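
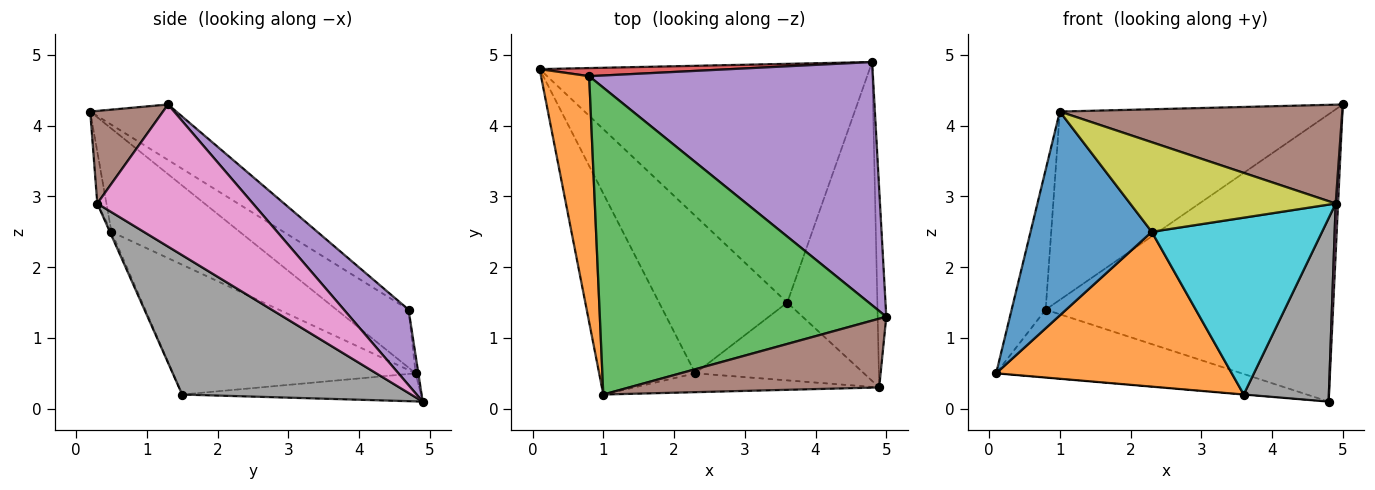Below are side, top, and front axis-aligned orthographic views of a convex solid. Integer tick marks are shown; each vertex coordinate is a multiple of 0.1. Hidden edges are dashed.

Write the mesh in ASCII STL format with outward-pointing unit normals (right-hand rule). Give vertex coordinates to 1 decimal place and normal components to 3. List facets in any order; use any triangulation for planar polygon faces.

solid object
 facet normal -0.085 0.001 -0.996
  outer loop
   vertex 3.6 1.5 0.2
   vertex 0.1 4.8 0.5
   vertex 4.8 4.9 0.1
  endloop
 endfacet
 facet normal -0.723 0.341 0.600
  outer loop
   vertex 0.8 4.7 1.4
   vertex 0.1 4.8 0.5
   vertex 1.0 0.2 4.2
  endloop
 endfacet
 facet normal -0.163 0.516 0.841
  outer loop
   vertex 0.8 4.7 1.4
   vertex 1.0 0.2 4.2
   vertex 5.0 1.3 4.3
  endloop
 endfacet
 facet normal -0.011 0.993 0.119
  outer loop
   vertex 0.8 4.7 1.4
   vertex 4.8 4.9 0.1
   vertex 0.1 4.8 0.5
  endloop
 endfacet
 facet normal 0.169 0.752 0.637
  outer loop
   vertex 0.8 4.7 1.4
   vertex 5.0 1.3 4.3
   vertex 4.8 4.9 0.1
  endloop
 endfacet
 facet normal 0.207 -0.803 0.559
  outer loop
   vertex 4.9 0.3 2.9
   vertex 5.0 1.3 4.3
   vertex 1.0 0.2 4.2
  endloop
 endfacet
 facet normal 0.998 -0.015 -0.060
  outer loop
   vertex 4.9 0.3 2.9
   vertex 4.8 4.9 0.1
   vertex 5.0 1.3 4.3
  endloop
 endfacet
 facet normal 0.801 -0.298 -0.518
  outer loop
   vertex 4.9 0.3 2.9
   vertex 3.6 1.5 0.2
   vertex 4.8 4.9 0.1
  endloop
 endfacet
 facet normal -0.044 -0.978 -0.206
  outer loop
   vertex 2.3 0.5 2.5
   vertex 4.9 0.3 2.9
   vertex 1.0 0.2 4.2
  endloop
 endfacet
 facet normal -0.008 -0.915 -0.403
  outer loop
   vertex 2.3 0.5 2.5
   vertex 3.6 1.5 0.2
   vertex 4.9 0.3 2.9
  endloop
 endfacet
 facet normal -0.602 -0.569 -0.561
  outer loop
   vertex 2.3 0.5 2.5
   vertex 1.0 0.2 4.2
   vertex 0.1 4.8 0.5
  endloop
 endfacet
 facet normal -0.585 -0.568 -0.578
  outer loop
   vertex 2.3 0.5 2.5
   vertex 0.1 4.8 0.5
   vertex 3.6 1.5 0.2
  endloop
 endfacet
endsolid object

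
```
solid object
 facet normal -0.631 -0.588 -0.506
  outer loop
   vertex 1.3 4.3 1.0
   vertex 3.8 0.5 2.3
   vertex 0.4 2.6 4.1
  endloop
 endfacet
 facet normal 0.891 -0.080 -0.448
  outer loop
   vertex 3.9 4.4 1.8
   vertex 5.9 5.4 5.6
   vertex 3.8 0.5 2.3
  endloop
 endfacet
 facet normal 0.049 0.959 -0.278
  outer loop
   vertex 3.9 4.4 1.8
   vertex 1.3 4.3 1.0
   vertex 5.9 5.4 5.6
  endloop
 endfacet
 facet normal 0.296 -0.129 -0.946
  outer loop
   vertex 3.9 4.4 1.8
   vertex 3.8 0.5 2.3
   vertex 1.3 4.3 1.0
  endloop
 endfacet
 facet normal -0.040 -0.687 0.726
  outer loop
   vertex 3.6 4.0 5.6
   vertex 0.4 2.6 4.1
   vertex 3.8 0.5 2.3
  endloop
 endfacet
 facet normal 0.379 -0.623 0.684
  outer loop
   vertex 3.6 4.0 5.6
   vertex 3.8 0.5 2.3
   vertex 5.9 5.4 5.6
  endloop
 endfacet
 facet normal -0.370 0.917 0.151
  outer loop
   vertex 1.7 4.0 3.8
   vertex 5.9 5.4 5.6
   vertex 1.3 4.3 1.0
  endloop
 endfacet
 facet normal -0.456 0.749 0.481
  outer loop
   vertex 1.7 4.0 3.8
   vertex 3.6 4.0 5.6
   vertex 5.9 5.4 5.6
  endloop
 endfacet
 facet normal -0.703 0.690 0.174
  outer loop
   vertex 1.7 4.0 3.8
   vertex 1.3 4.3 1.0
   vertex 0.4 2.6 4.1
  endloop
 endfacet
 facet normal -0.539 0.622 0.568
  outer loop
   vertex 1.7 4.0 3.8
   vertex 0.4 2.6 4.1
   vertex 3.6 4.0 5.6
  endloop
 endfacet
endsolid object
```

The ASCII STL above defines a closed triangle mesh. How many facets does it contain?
10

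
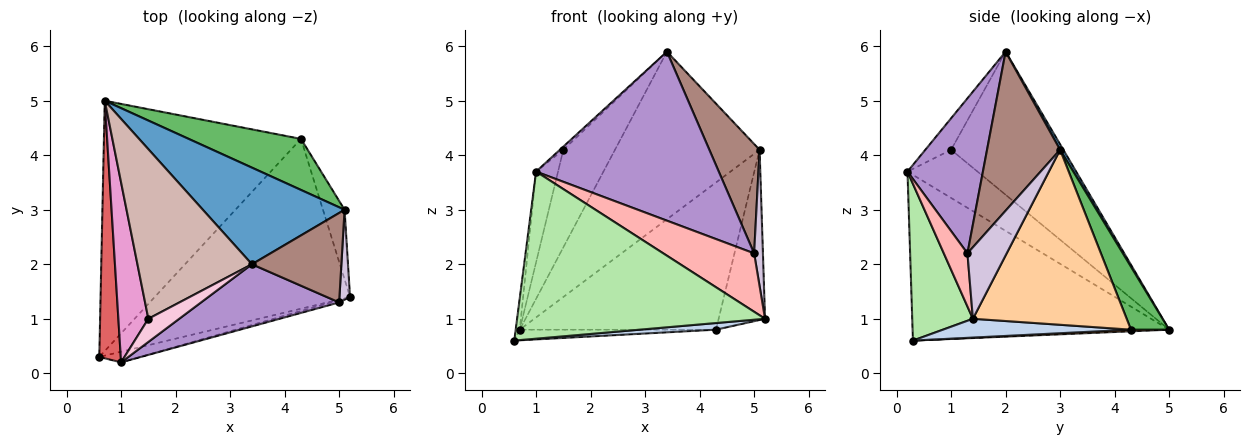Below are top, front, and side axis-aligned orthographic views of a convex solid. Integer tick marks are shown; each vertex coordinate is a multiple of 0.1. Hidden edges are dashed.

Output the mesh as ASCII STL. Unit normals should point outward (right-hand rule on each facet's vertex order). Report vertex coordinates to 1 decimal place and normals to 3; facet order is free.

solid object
 facet normal 0.019 0.866 0.499
  outer loop
   vertex 5.1 3.0 4.1
   vertex 0.7 5.0 0.8
   vertex 3.4 2.0 5.9
  endloop
 endfacet
 facet normal 0.096 -0.039 -0.995
  outer loop
   vertex 4.3 4.3 0.8
   vertex 5.2 1.4 1.0
   vertex 0.6 0.3 0.6
  endloop
 endfacet
 facet normal 0.008 0.042 -0.999
  outer loop
   vertex 4.3 4.3 0.8
   vertex 0.6 0.3 0.6
   vertex 0.7 5.0 0.8
  endloop
 endfacet
 facet normal 0.951 0.287 -0.117
  outer loop
   vertex 4.3 4.3 0.8
   vertex 5.1 3.0 4.1
   vertex 5.2 1.4 1.0
  endloop
 endfacet
 facet normal 0.181 0.929 0.322
  outer loop
   vertex 4.3 4.3 0.8
   vertex 0.7 5.0 0.8
   vertex 5.1 3.0 4.1
  endloop
 endfacet
 facet normal 0.237 -0.969 -0.062
  outer loop
   vertex 1.0 0.2 3.7
   vertex 0.6 0.3 0.6
   vertex 5.2 1.4 1.0
  endloop
 endfacet
 facet normal -0.992 0.016 0.128
  outer loop
   vertex 1.0 0.2 3.7
   vertex 0.7 5.0 0.8
   vertex 0.6 0.3 0.6
  endloop
 endfacet
 facet normal 0.251 -0.967 -0.039
  outer loop
   vertex 5.0 1.3 2.2
   vertex 1.0 0.2 3.7
   vertex 5.2 1.4 1.0
  endloop
 endfacet
 facet normal 0.361 -0.875 0.322
  outer loop
   vertex 5.0 1.3 2.2
   vertex 3.4 2.0 5.9
   vertex 1.0 0.2 3.7
  endloop
 endfacet
 facet normal 0.966 -0.217 0.143
  outer loop
   vertex 5.0 1.3 2.2
   vertex 5.2 1.4 1.0
   vertex 5.1 3.0 4.1
  endloop
 endfacet
 facet normal 0.748 -0.514 0.421
  outer loop
   vertex 5.0 1.3 2.2
   vertex 5.1 3.0 4.1
   vertex 3.4 2.0 5.9
  endloop
 endfacet
 facet normal -0.735 0.338 0.588
  outer loop
   vertex 1.5 1.0 4.1
   vertex 3.4 2.0 5.9
   vertex 0.7 5.0 0.8
  endloop
 endfacet
 facet normal -0.820 0.257 0.511
  outer loop
   vertex 1.5 1.0 4.1
   vertex 0.7 5.0 0.8
   vertex 1.0 0.2 3.7
  endloop
 endfacet
 facet normal -0.711 0.096 0.697
  outer loop
   vertex 1.5 1.0 4.1
   vertex 1.0 0.2 3.7
   vertex 3.4 2.0 5.9
  endloop
 endfacet
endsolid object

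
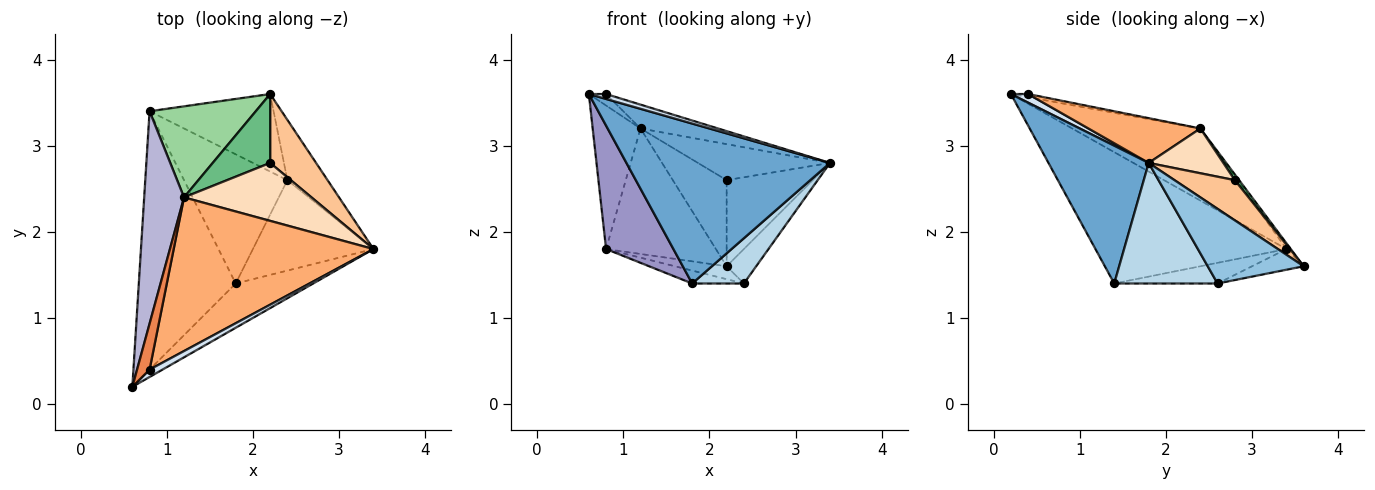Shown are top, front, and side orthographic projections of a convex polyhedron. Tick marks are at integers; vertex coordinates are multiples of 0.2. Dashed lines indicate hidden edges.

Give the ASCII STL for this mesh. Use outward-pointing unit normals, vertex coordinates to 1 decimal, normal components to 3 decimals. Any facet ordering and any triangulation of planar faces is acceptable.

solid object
 facet normal 0.429 -0.871 -0.241
  outer loop
   vertex 1.8 1.4 1.4
   vertex 3.4 1.8 2.8
   vertex 0.6 0.2 3.6
  endloop
 endfacet
 facet normal 0.850 0.261 -0.458
  outer loop
   vertex 2.4 2.6 1.4
   vertex 2.2 3.6 1.6
   vertex 3.4 1.8 2.8
  endloop
 endfacet
 facet normal 0.667 -0.333 -0.667
  outer loop
   vertex 2.4 2.6 1.4
   vertex 3.4 1.8 2.8
   vertex 1.8 1.4 1.4
  endloop
 endfacet
 facet normal 0.485 -0.485 0.728
  outer loop
   vertex 0.8 0.4 3.6
   vertex 0.6 0.2 3.6
   vertex 3.4 1.8 2.8
  endloop
 endfacet
 facet normal -0.236 0.236 0.943
  outer loop
   vertex 0.8 0.4 3.6
   vertex 1.2 2.4 3.2
   vertex 0.6 0.2 3.6
  endloop
 endfacet
 facet normal 0.216 0.150 0.965
  outer loop
   vertex 0.8 0.4 3.6
   vertex 3.4 1.8 2.8
   vertex 1.2 2.4 3.2
  endloop
 endfacet
 facet normal 0.480 0.685 0.548
  outer loop
   vertex 2.2 2.8 2.6
   vertex 3.4 1.8 2.8
   vertex 2.2 3.6 1.6
  endloop
 endfacet
 facet normal 0.286 0.506 0.814
  outer loop
   vertex 2.2 2.8 2.6
   vertex 1.2 2.4 3.2
   vertex 3.4 1.8 2.8
  endloop
 endfacet
 facet normal 0.062 0.779 0.623
  outer loop
   vertex 2.2 2.8 2.6
   vertex 2.2 3.6 1.6
   vertex 1.2 2.4 3.2
  endloop
 endfacet
 facet normal -0.032 0.809 0.587
  outer loop
   vertex 0.8 3.4 1.8
   vertex 1.2 2.4 3.2
   vertex 2.2 3.6 1.6
  endloop
 endfacet
 facet normal -0.162 0.162 -0.973
  outer loop
   vertex 0.8 3.4 1.8
   vertex 2.2 3.6 1.6
   vertex 2.4 2.6 1.4
  endloop
 endfacet
 facet normal -0.195 0.098 -0.976
  outer loop
   vertex 0.8 3.4 1.8
   vertex 2.4 2.6 1.4
   vertex 1.8 1.4 1.4
  endloop
 endfacet
 facet normal -0.774 -0.273 -0.571
  outer loop
   vertex 0.8 3.4 1.8
   vertex 1.8 1.4 1.4
   vertex 0.6 0.2 3.6
  endloop
 endfacet
 facet normal -0.832 0.310 0.460
  outer loop
   vertex 0.8 3.4 1.8
   vertex 0.6 0.2 3.6
   vertex 1.2 2.4 3.2
  endloop
 endfacet
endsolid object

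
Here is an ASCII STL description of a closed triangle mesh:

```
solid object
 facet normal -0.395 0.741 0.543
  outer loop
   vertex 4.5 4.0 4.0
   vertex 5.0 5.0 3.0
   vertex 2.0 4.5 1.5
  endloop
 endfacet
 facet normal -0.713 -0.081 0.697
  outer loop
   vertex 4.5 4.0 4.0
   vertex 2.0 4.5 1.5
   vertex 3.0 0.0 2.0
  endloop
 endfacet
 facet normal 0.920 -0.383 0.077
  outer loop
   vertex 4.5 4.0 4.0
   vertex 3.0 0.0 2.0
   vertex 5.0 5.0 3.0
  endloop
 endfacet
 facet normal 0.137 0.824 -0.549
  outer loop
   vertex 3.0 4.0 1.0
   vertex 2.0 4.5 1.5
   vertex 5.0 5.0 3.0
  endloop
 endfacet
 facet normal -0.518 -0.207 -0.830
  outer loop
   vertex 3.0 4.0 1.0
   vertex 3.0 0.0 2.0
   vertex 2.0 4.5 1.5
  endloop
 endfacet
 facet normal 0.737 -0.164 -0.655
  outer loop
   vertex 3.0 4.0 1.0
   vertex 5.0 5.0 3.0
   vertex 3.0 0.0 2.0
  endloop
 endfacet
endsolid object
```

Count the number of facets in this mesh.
6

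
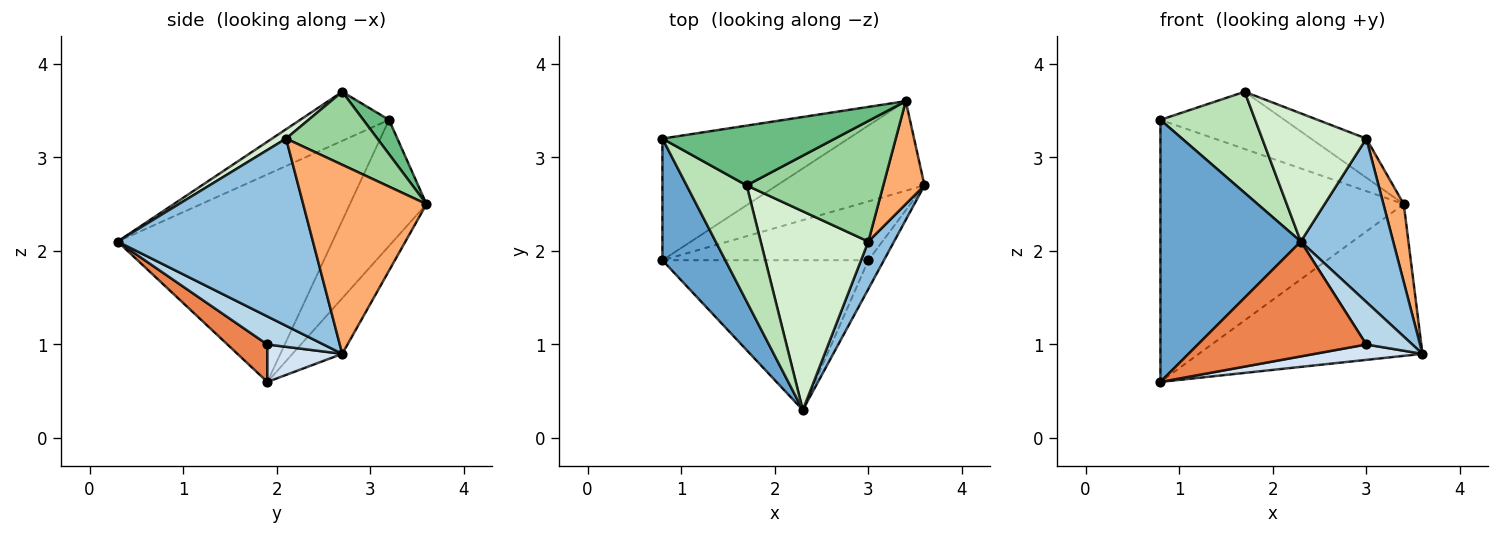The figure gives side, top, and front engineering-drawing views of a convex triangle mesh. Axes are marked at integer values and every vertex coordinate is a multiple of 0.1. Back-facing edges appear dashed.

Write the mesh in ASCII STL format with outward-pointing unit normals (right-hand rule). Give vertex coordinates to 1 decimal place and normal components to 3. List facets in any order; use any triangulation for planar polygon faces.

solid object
 facet normal -0.811 -0.530 0.246
  outer loop
   vertex 0.8 1.9 0.6
   vertex 2.3 0.3 2.1
   vertex 0.8 3.2 3.4
  endloop
 endfacet
 facet normal 0.897 -0.424 0.123
  outer loop
   vertex 3.0 2.1 3.2
   vertex 2.3 0.3 2.1
   vertex 3.6 2.7 0.9
  endloop
 endfacet
 facet normal 0.711 -0.582 -0.395
  outer loop
   vertex 3.0 1.9 1.0
   vertex 3.6 2.7 0.9
   vertex 2.3 0.3 2.1
  endloop
 endfacet
 facet normal 0.173 -0.249 -0.953
  outer loop
   vertex 3.0 1.9 1.0
   vertex 0.8 1.9 0.6
   vertex 3.6 2.7 0.9
  endloop
 endfacet
 facet normal 0.143 -0.602 -0.785
  outer loop
   vertex 3.0 1.9 1.0
   vertex 2.3 0.3 2.1
   vertex 0.8 1.9 0.6
  endloop
 endfacet
 facet normal 0.965 -0.159 0.210
  outer loop
   vertex 3.4 3.6 2.5
   vertex 3.0 2.1 3.2
   vertex 3.6 2.7 0.9
  endloop
 endfacet
 facet normal -0.274 0.872 -0.405
  outer loop
   vertex 3.4 3.6 2.5
   vertex 0.8 1.9 0.6
   vertex 0.8 3.2 3.4
  endloop
 endfacet
 facet normal -0.188 0.846 -0.499
  outer loop
   vertex 3.4 3.6 2.5
   vertex 3.6 2.7 0.9
   vertex 0.8 1.9 0.6
  endloop
 endfacet
 facet normal 0.142 0.685 0.715
  outer loop
   vertex 1.7 2.7 3.7
   vertex 3.4 3.6 2.5
   vertex 0.8 3.2 3.4
  endloop
 endfacet
 facet normal 0.453 0.275 0.848
  outer loop
   vertex 1.7 2.7 3.7
   vertex 3.0 2.1 3.2
   vertex 3.4 3.6 2.5
  endloop
 endfacet
 facet normal -0.525 -0.559 0.642
  outer loop
   vertex 1.7 2.7 3.7
   vertex 0.8 3.2 3.4
   vertex 2.3 0.3 2.1
  endloop
 endfacet
 facet normal 0.073 -0.541 0.838
  outer loop
   vertex 1.7 2.7 3.7
   vertex 2.3 0.3 2.1
   vertex 3.0 2.1 3.2
  endloop
 endfacet
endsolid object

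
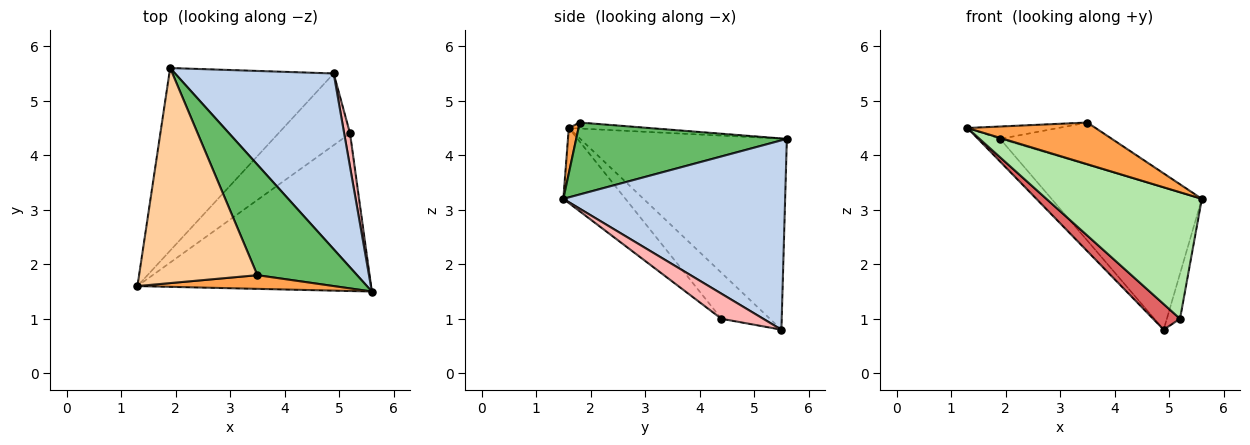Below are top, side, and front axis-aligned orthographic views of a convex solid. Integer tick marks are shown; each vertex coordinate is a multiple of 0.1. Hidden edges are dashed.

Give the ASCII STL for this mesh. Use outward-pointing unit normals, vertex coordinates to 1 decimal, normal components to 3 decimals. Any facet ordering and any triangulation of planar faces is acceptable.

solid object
 facet normal -0.756 0.081 -0.650
  outer loop
   vertex 4.9 5.5 0.8
   vertex 1.3 1.6 4.5
   vertex 1.9 5.6 4.3
  endloop
 endfacet
 facet normal 0.680 0.461 0.570
  outer loop
   vertex 4.9 5.5 0.8
   vertex 1.9 5.6 4.3
   vertex 5.6 1.5 3.2
  endloop
 endfacet
 facet normal 0.072 -0.948 0.311
  outer loop
   vertex 3.5 1.8 4.6
   vertex 1.3 1.6 4.5
   vertex 5.6 1.5 3.2
  endloop
 endfacet
 facet normal -0.051 0.057 0.997
  outer loop
   vertex 3.5 1.8 4.6
   vertex 1.9 5.6 4.3
   vertex 1.3 1.6 4.5
  endloop
 endfacet
 facet normal 0.559 0.296 0.775
  outer loop
   vertex 3.5 1.8 4.6
   vertex 5.6 1.5 3.2
   vertex 1.9 5.6 4.3
  endloop
 endfacet
 facet normal -0.243 -0.607 -0.756
  outer loop
   vertex 5.2 4.4 1.0
   vertex 5.6 1.5 3.2
   vertex 1.3 1.6 4.5
  endloop
 endfacet
 facet normal -0.517 -0.288 -0.806
  outer loop
   vertex 5.2 4.4 1.0
   vertex 1.3 1.6 4.5
   vertex 4.9 5.5 0.8
  endloop
 endfacet
 facet normal 0.931 0.293 0.218
  outer loop
   vertex 5.2 4.4 1.0
   vertex 4.9 5.5 0.8
   vertex 5.6 1.5 3.2
  endloop
 endfacet
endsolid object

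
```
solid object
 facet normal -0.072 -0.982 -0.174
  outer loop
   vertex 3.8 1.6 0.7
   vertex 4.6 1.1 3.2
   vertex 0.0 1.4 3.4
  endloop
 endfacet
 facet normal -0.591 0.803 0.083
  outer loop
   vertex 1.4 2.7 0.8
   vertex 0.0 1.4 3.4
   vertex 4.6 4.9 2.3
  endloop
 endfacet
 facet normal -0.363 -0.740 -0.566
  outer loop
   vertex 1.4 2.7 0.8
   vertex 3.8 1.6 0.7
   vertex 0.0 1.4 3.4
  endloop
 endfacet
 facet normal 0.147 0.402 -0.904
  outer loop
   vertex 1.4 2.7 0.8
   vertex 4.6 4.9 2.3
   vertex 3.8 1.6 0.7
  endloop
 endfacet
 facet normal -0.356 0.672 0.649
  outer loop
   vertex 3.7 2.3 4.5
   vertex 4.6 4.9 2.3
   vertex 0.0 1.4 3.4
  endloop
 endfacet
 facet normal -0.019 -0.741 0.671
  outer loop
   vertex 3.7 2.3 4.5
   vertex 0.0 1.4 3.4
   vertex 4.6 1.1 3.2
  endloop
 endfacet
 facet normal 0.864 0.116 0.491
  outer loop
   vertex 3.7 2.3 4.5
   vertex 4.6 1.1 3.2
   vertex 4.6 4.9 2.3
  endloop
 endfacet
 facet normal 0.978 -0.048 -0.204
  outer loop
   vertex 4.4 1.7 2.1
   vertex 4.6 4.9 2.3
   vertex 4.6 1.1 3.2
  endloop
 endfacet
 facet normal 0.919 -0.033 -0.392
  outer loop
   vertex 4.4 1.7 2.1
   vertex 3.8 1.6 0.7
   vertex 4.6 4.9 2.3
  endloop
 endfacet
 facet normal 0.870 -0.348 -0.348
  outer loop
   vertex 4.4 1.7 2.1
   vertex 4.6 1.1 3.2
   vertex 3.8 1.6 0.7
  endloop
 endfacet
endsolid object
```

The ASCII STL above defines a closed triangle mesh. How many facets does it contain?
10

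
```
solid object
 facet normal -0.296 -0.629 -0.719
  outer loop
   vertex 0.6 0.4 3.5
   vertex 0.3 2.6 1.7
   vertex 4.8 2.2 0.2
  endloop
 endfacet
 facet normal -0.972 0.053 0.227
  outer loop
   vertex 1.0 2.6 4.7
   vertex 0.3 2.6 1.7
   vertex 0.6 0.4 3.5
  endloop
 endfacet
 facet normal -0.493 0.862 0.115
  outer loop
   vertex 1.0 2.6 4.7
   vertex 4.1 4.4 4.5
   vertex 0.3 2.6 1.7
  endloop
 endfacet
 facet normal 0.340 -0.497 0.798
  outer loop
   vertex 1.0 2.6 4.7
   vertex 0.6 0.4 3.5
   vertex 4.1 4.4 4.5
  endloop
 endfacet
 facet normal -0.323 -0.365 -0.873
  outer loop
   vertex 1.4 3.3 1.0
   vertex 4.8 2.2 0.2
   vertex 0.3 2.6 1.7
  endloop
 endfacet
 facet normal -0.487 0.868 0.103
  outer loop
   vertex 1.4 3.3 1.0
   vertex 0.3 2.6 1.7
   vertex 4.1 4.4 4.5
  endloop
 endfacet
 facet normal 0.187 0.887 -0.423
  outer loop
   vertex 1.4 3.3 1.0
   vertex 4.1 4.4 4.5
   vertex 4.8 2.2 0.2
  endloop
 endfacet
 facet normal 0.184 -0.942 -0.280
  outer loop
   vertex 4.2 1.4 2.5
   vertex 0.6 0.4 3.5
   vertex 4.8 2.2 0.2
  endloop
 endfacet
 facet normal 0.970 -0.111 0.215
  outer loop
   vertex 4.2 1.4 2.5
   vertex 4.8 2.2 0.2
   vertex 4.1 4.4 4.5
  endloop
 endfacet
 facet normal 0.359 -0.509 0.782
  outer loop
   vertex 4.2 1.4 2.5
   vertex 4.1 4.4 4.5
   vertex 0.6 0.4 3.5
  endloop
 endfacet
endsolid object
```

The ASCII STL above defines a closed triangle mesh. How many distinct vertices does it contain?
7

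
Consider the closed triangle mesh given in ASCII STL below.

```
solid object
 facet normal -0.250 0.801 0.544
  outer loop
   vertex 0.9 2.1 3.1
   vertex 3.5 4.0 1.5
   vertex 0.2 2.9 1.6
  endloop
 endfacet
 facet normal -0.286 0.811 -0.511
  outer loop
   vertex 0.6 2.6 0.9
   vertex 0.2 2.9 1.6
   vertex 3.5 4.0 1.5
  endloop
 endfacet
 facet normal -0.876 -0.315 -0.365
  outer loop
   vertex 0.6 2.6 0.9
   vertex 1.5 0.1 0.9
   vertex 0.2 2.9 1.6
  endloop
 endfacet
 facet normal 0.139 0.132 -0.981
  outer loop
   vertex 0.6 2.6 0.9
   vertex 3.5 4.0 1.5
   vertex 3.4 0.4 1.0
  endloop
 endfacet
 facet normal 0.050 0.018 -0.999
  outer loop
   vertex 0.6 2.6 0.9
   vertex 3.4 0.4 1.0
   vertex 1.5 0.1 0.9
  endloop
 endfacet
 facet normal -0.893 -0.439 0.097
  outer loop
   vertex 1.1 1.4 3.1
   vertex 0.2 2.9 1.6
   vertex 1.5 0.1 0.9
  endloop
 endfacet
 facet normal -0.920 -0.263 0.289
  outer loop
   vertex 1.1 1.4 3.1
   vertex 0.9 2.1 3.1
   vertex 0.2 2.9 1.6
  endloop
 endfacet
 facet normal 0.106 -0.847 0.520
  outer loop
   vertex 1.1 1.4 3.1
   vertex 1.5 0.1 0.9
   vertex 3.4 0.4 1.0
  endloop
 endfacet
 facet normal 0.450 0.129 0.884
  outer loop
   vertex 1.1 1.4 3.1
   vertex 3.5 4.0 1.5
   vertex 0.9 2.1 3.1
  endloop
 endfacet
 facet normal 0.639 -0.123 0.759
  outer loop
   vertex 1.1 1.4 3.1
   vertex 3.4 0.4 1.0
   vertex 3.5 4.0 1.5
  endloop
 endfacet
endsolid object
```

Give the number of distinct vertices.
7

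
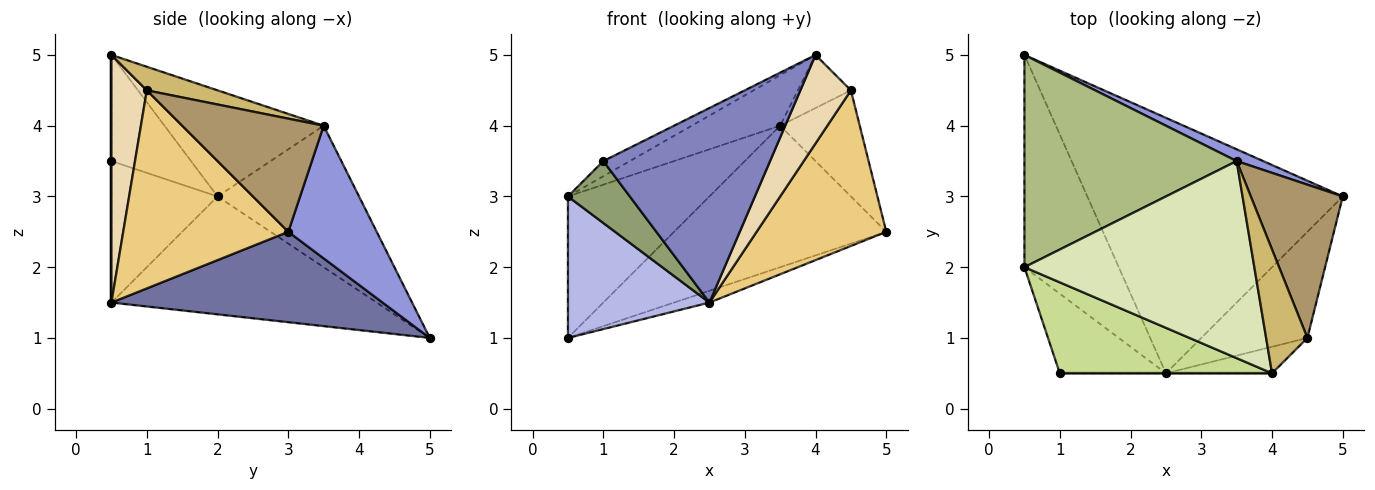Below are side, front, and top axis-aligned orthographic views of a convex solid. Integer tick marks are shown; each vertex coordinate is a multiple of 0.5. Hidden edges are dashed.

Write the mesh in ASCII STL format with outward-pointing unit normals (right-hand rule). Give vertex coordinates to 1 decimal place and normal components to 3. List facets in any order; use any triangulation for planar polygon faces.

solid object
 facet normal 0.333 0.043 -0.942
  outer loop
   vertex 2.5 0.5 1.5
   vertex 0.5 5.0 1.0
   vertex 5.0 3.0 2.5
  endloop
 endfacet
 facet normal 0.000 -1.000 0.000
  outer loop
   vertex 1.0 0.5 3.5
   vertex 2.5 0.5 1.5
   vertex 4.0 0.5 5.0
  endloop
 endfacet
 facet normal 0.383 0.920 0.077
  outer loop
   vertex 3.5 3.5 4.0
   vertex 5.0 3.0 2.5
   vertex 0.5 5.0 1.0
  endloop
 endfacet
 facet normal -0.721 -0.384 -0.577
  outer loop
   vertex 0.5 2.0 3.0
   vertex 0.5 5.0 1.0
   vertex 2.5 0.5 1.5
  endloop
 endfacet
 facet normal -0.725 -0.423 -0.544
  outer loop
   vertex 0.5 2.0 3.0
   vertex 2.5 0.5 1.5
   vertex 1.0 0.5 3.5
  endloop
 endfacet
 facet normal -0.485 0.485 0.728
  outer loop
   vertex 0.5 2.0 3.0
   vertex 3.5 3.5 4.0
   vertex 0.5 5.0 1.0
  endloop
 endfacet
 facet normal -0.442 0.147 0.885
  outer loop
   vertex 0.5 2.0 3.0
   vertex 1.0 0.5 3.5
   vertex 4.0 0.5 5.0
  endloop
 endfacet
 facet normal -0.408 0.227 0.884
  outer loop
   vertex 0.5 2.0 3.0
   vertex 4.0 0.5 5.0
   vertex 3.5 3.5 4.0
  endloop
 endfacet
 facet normal 0.711 0.400 0.578
  outer loop
   vertex 4.5 1.0 4.5
   vertex 5.0 3.0 2.5
   vertex 3.5 3.5 4.0
  endloop
 endfacet
 facet normal 0.465 0.349 0.814
  outer loop
   vertex 4.5 1.0 4.5
   vertex 3.5 3.5 4.0
   vertex 4.0 0.5 5.0
  endloop
 endfacet
 facet normal 0.725 -0.569 -0.388
  outer loop
   vertex 4.5 1.0 4.5
   vertex 2.5 0.5 1.5
   vertex 5.0 3.0 2.5
  endloop
 endfacet
 facet normal 0.557 -0.796 -0.239
  outer loop
   vertex 4.5 1.0 4.5
   vertex 4.0 0.5 5.0
   vertex 2.5 0.5 1.5
  endloop
 endfacet
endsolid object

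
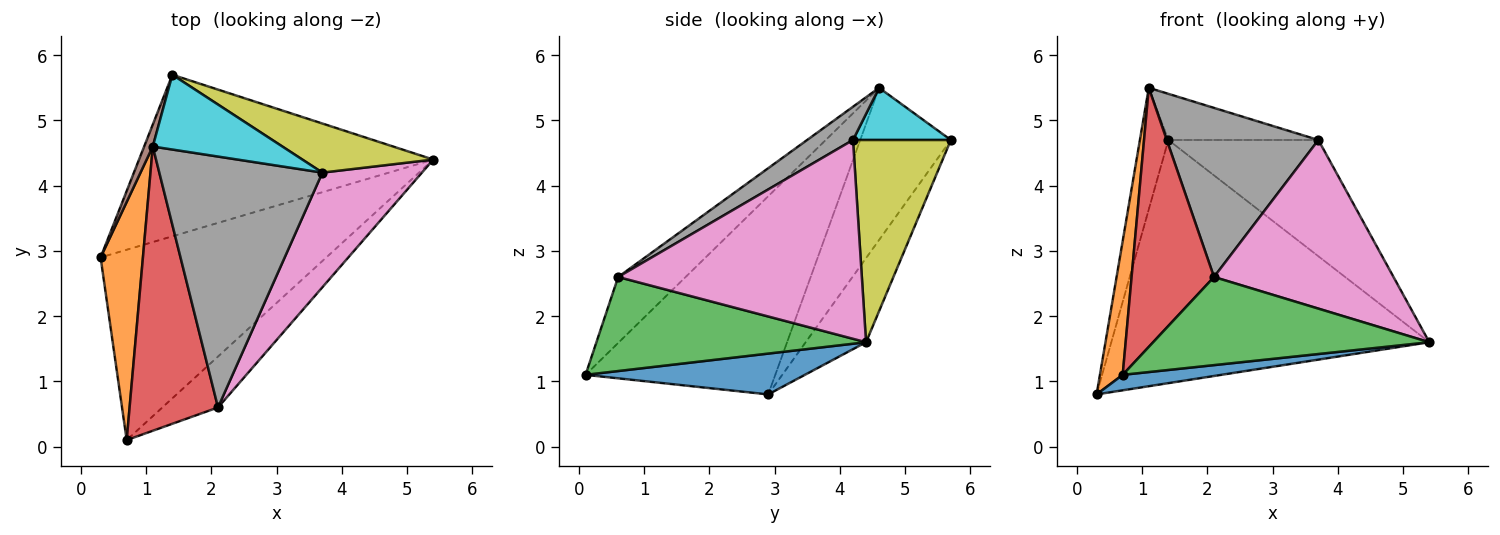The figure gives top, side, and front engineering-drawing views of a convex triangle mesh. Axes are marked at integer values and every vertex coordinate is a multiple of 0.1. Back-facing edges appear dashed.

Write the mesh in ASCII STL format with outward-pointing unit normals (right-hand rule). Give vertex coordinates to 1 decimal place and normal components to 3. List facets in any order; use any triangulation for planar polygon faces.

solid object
 facet normal 0.177 -0.080 -0.981
  outer loop
   vertex 0.7 0.1 1.1
   vertex 0.3 2.9 0.8
   vertex 5.4 4.4 1.6
  endloop
 endfacet
 facet normal -0.971 -0.117 0.207
  outer loop
   vertex 1.1 4.6 5.5
   vertex 0.3 2.9 0.8
   vertex 0.7 0.1 1.1
  endloop
 endfacet
 facet normal 0.646 -0.661 -0.382
  outer loop
   vertex 2.1 0.6 2.6
   vertex 0.7 0.1 1.1
   vertex 5.4 4.4 1.6
  endloop
 endfacet
 facet normal -0.483 -0.590 0.647
  outer loop
   vertex 2.1 0.6 2.6
   vertex 1.1 4.6 5.5
   vertex 0.7 0.1 1.1
  endloop
 endfacet
 facet normal -0.156 0.823 -0.547
  outer loop
   vertex 1.4 5.7 4.7
   vertex 5.4 4.4 1.6
   vertex 0.3 2.9 0.8
  endloop
 endfacet
 facet normal -0.953 0.299 0.054
  outer loop
   vertex 1.4 5.7 4.7
   vertex 0.3 2.9 0.8
   vertex 1.1 4.6 5.5
  endloop
 endfacet
 facet normal 0.747 -0.550 0.374
  outer loop
   vertex 3.7 4.2 4.7
   vertex 2.1 0.6 2.6
   vertex 5.4 4.4 1.6
  endloop
 endfacet
 facet normal 0.167 -0.551 0.818
  outer loop
   vertex 3.7 4.2 4.7
   vertex 1.1 4.6 5.5
   vertex 2.1 0.6 2.6
  endloop
 endfacet
 facet normal 0.515 0.790 0.333
  outer loop
   vertex 3.7 4.2 4.7
   vertex 5.4 4.4 1.6
   vertex 1.4 5.7 4.7
  endloop
 endfacet
 facet normal 0.324 0.497 0.805
  outer loop
   vertex 3.7 4.2 4.7
   vertex 1.4 5.7 4.7
   vertex 1.1 4.6 5.5
  endloop
 endfacet
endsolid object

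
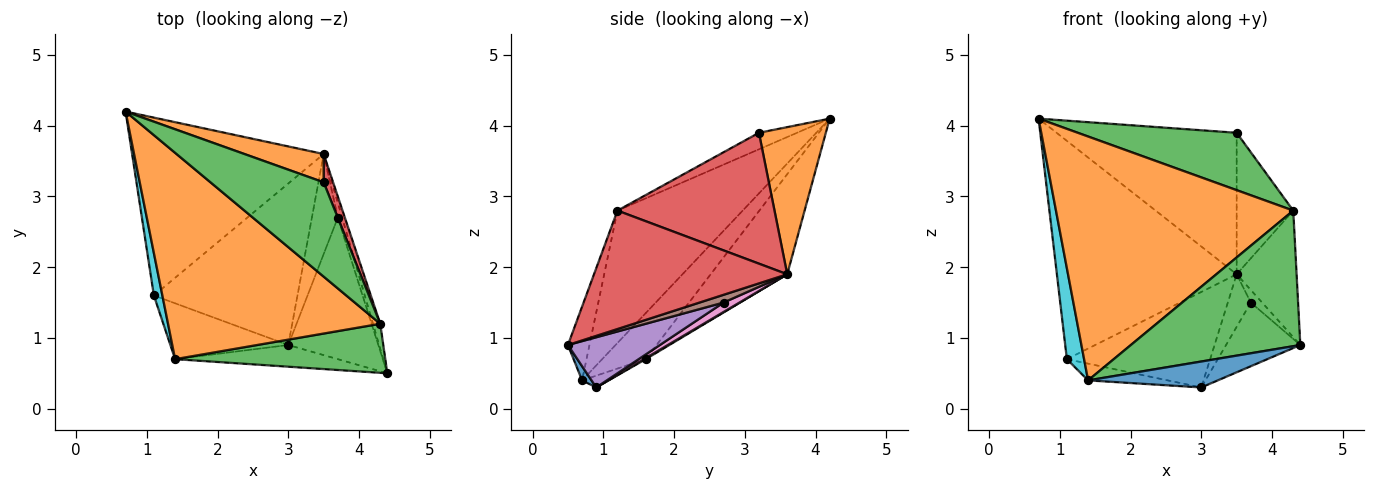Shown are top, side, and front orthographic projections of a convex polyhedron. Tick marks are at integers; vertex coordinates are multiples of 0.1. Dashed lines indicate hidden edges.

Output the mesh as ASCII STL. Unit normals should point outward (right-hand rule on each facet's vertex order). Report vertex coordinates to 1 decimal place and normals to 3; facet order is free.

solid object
 facet normal 0.056 -0.766 -0.641
  outer loop
   vertex 1.4 0.7 0.4
   vertex 3.0 0.9 0.3
   vertex 4.4 0.5 0.9
  endloop
 endfacet
 facet normal -0.374 -0.708 0.599
  outer loop
   vertex 4.3 1.2 2.8
   vertex 0.7 4.2 4.1
   vertex 1.4 0.7 0.4
  endloop
 endfacet
 facet normal -0.119 -0.934 0.338
  outer loop
   vertex 4.3 1.2 2.8
   vertex 1.4 0.7 0.4
   vertex 4.4 0.5 0.9
  endloop
 endfacet
 facet normal 0.953 0.296 -0.059
  outer loop
   vertex 4.3 1.2 2.8
   vertex 4.4 0.5 0.9
   vertex 3.5 3.6 1.9
  endloop
 endfacet
 facet normal 0.453 0.366 -0.813
  outer loop
   vertex 3.7 2.7 1.5
   vertex 4.4 0.5 0.9
   vertex 3.0 0.9 0.3
  endloop
 endfacet
 facet normal 0.807 0.380 -0.451
  outer loop
   vertex 3.7 2.7 1.5
   vertex 3.5 3.6 1.9
   vertex 4.4 0.5 0.9
  endloop
 endfacet
 facet normal 0.306 0.443 -0.843
  outer loop
   vertex 3.7 2.7 1.5
   vertex 3.0 0.9 0.3
   vertex 3.5 3.6 1.9
  endloop
 endfacet
 facet normal -0.095 0.286 -0.953
  outer loop
   vertex 1.1 1.6 0.7
   vertex 3.0 0.9 0.3
   vertex 1.4 0.7 0.4
  endloop
 endfacet
 facet normal 0.006 0.509 -0.861
  outer loop
   vertex 1.1 1.6 0.7
   vertex 3.5 3.6 1.9
   vertex 3.0 0.9 0.3
  endloop
 endfacet
 facet normal -0.917 -0.362 0.169
  outer loop
   vertex 1.1 1.6 0.7
   vertex 1.4 0.7 0.4
   vertex 0.7 4.2 4.1
  endloop
 endfacet
 facet normal -0.314 0.736 -0.600
  outer loop
   vertex 1.1 1.6 0.7
   vertex 0.7 4.2 4.1
   vertex 3.5 3.6 1.9
  endloop
 endfacet
 facet normal 0.342 0.921 0.184
  outer loop
   vertex 3.5 3.2 3.9
   vertex 3.5 3.6 1.9
   vertex 0.7 4.2 4.1
  endloop
 endfacet
 facet normal -0.124 -0.516 0.848
  outer loop
   vertex 3.5 3.2 3.9
   vertex 0.7 4.2 4.1
   vertex 4.3 1.2 2.8
  endloop
 endfacet
 facet normal 0.939 0.338 0.068
  outer loop
   vertex 3.5 3.2 3.9
   vertex 4.3 1.2 2.8
   vertex 3.5 3.6 1.9
  endloop
 endfacet
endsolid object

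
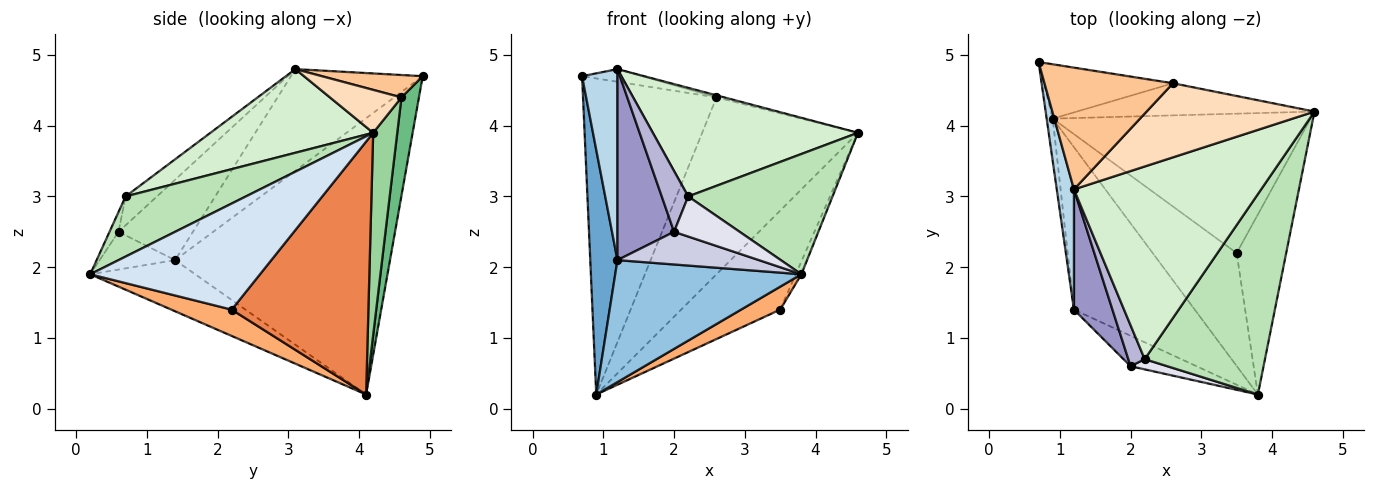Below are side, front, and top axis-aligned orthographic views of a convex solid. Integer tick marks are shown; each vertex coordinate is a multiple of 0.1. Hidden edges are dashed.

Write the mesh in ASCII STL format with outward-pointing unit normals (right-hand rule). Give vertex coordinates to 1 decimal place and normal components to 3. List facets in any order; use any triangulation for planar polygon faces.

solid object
 facet normal -0.992 -0.126 -0.022
  outer loop
   vertex 1.2 1.4 2.1
   vertex 0.7 4.9 4.7
   vertex 0.9 4.1 0.2
  endloop
 endfacet
 facet normal -0.321 -0.569 -0.757
  outer loop
   vertex 1.2 1.4 2.1
   vertex 0.9 4.1 0.2
   vertex 3.8 0.2 1.9
  endloop
 endfacet
 facet normal -0.953 -0.256 0.161
  outer loop
   vertex 1.2 3.1 4.8
   vertex 0.7 4.9 4.7
   vertex 1.2 1.4 2.1
  endloop
 endfacet
 facet normal 0.906 0.030 -0.423
  outer loop
   vertex 3.5 2.2 1.4
   vertex 4.6 4.2 3.9
   vertex 3.8 0.2 1.9
  endloop
 endfacet
 facet normal 0.624 0.452 -0.637
  outer loop
   vertex 3.5 2.2 1.4
   vertex 0.9 4.1 0.2
   vertex 4.6 4.2 3.9
  endloop
 endfacet
 facet normal 0.293 -0.190 -0.937
  outer loop
   vertex 3.5 2.2 1.4
   vertex 3.8 0.2 1.9
   vertex 0.9 4.1 0.2
  endloop
 endfacet
 facet normal 0.171 0.102 0.980
  outer loop
   vertex 2.6 4.6 4.4
   vertex 0.7 4.9 4.7
   vertex 1.2 3.1 4.8
  endloop
 endfacet
 facet normal 0.248 0.027 0.968
  outer loop
   vertex 2.6 4.6 4.4
   vertex 1.2 3.1 4.8
   vertex 4.6 4.2 3.9
  endloop
 endfacet
 facet normal 0.128 0.977 -0.168
  outer loop
   vertex 2.6 4.6 4.4
   vertex 0.9 4.1 0.2
   vertex 0.7 4.9 4.7
  endloop
 endfacet
 facet normal 0.150 0.973 -0.177
  outer loop
   vertex 2.6 4.6 4.4
   vertex 4.6 4.2 3.9
   vertex 0.9 4.1 0.2
  endloop
 endfacet
 facet normal 0.394 -0.473 0.788
  outer loop
   vertex 2.2 0.7 3.0
   vertex 3.8 0.2 1.9
   vertex 4.6 4.2 3.9
  endloop
 endfacet
 facet normal 0.363 -0.458 0.812
  outer loop
   vertex 2.2 0.7 3.0
   vertex 4.6 4.2 3.9
   vertex 1.2 3.1 4.8
  endloop
 endfacet
 facet normal -0.744 -0.566 0.356
  outer loop
   vertex 2.0 0.6 2.5
   vertex 1.2 3.1 4.8
   vertex 1.2 1.4 2.1
  endloop
 endfacet
 facet normal -0.701 -0.591 0.399
  outer loop
   vertex 2.0 0.6 2.5
   vertex 2.2 0.7 3.0
   vertex 1.2 3.1 4.8
  endloop
 endfacet
 facet normal -0.363 -0.681 -0.636
  outer loop
   vertex 2.0 0.6 2.5
   vertex 1.2 1.4 2.1
   vertex 3.8 0.2 1.9
  endloop
 endfacet
 facet normal -0.132 -0.961 0.245
  outer loop
   vertex 2.0 0.6 2.5
   vertex 3.8 0.2 1.9
   vertex 2.2 0.7 3.0
  endloop
 endfacet
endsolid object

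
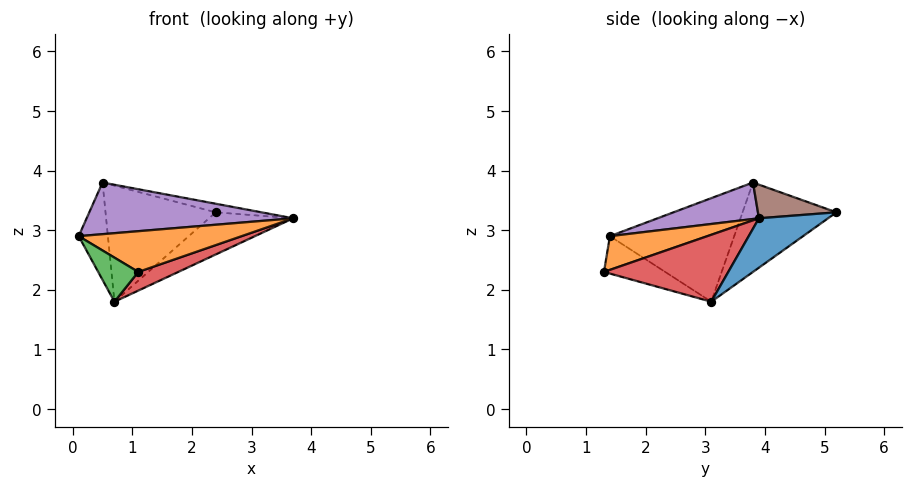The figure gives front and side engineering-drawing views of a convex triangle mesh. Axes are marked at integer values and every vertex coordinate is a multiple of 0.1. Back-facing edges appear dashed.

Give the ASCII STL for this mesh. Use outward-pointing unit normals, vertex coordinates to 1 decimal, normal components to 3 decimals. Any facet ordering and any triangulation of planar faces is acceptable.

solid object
 facet normal 0.308 0.375 -0.874
  outer loop
   vertex 0.7 3.1 1.8
   vertex 2.4 5.2 3.3
   vertex 3.7 3.9 3.2
  endloop
 endfacet
 facet normal 0.363 -0.608 0.706
  outer loop
   vertex 1.1 1.3 2.3
   vertex 3.7 3.9 3.2
   vertex 0.1 1.4 2.9
  endloop
 endfacet
 facet normal -0.509 -0.334 -0.793
  outer loop
   vertex 1.1 1.3 2.3
   vertex 0.1 1.4 2.9
   vertex 0.7 3.1 1.8
  endloop
 endfacet
 facet normal 0.450 -0.145 -0.881
  outer loop
   vertex 1.1 1.3 2.3
   vertex 0.7 3.1 1.8
   vertex 3.7 3.9 3.2
  endloop
 endfacet
 facet normal 0.182 -0.372 0.910
  outer loop
   vertex 0.5 3.8 3.8
   vertex 0.1 1.4 2.9
   vertex 3.7 3.9 3.2
  endloop
 endfacet
 facet normal 0.180 0.105 0.978
  outer loop
   vertex 0.5 3.8 3.8
   vertex 3.7 3.9 3.2
   vertex 2.4 5.2 3.3
  endloop
 endfacet
 facet normal -0.959 0.225 -0.175
  outer loop
   vertex 0.5 3.8 3.8
   vertex 0.7 3.1 1.8
   vertex 0.1 1.4 2.9
  endloop
 endfacet
 facet normal -0.615 0.723 -0.315
  outer loop
   vertex 0.5 3.8 3.8
   vertex 2.4 5.2 3.3
   vertex 0.7 3.1 1.8
  endloop
 endfacet
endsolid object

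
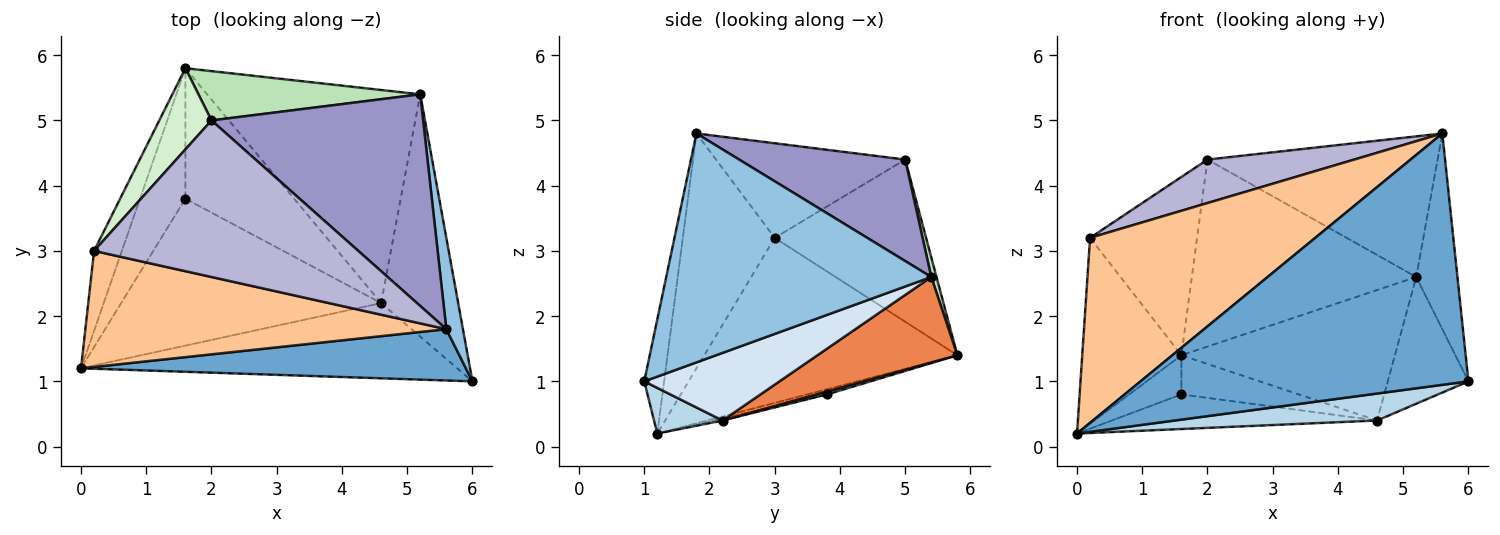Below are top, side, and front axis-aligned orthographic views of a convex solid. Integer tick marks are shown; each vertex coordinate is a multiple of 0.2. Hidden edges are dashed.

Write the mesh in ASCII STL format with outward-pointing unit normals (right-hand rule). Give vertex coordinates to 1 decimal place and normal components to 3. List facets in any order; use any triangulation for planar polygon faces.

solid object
 facet normal -0.059 -0.978 0.200
  outer loop
   vertex 5.6 1.8 4.8
   vertex 0.0 1.2 0.2
   vertex 6.0 1.0 1.0
  endloop
 endfacet
 facet normal 0.986 0.153 0.071
  outer loop
   vertex 5.2 5.4 2.6
   vertex 5.6 1.8 4.8
   vertex 6.0 1.0 1.0
  endloop
 endfacet
 facet normal 0.114 -0.335 -0.935
  outer loop
   vertex 4.6 2.2 0.4
   vertex 6.0 1.0 1.0
   vertex 0.0 1.2 0.2
  endloop
 endfacet
 facet normal 0.614 0.366 -0.700
  outer loop
   vertex 4.6 2.2 0.4
   vertex 5.2 5.4 2.6
   vertex 6.0 1.0 1.0
  endloop
 endfacet
 facet normal 0.324 0.494 -0.807
  outer loop
   vertex 4.6 2.2 0.4
   vertex 1.6 5.8 1.4
   vertex 5.2 5.4 2.6
  endloop
 endfacet
 facet normal -0.920 0.360 -0.155
  outer loop
   vertex 0.2 3.0 3.2
   vertex 1.6 5.8 1.4
   vertex 0.0 1.2 0.2
  endloop
 endfacet
 facet normal -0.327 -0.801 0.502
  outer loop
   vertex 0.2 3.0 3.2
   vertex 0.0 1.2 0.2
   vertex 5.6 1.8 4.8
  endloop
 endfacet
 facet normal -0.107 0.286 -0.952
  outer loop
   vertex 1.6 3.8 0.8
   vertex 0.0 1.2 0.2
   vertex 1.6 5.8 1.4
  endloop
 endfacet
 facet normal -0.008 0.229 -0.973
  outer loop
   vertex 1.6 3.8 0.8
   vertex 4.6 2.2 0.4
   vertex 0.0 1.2 0.2
  endloop
 endfacet
 facet normal 0.026 0.287 -0.958
  outer loop
   vertex 1.6 3.8 0.8
   vertex 1.6 5.8 1.4
   vertex 4.6 2.2 0.4
  endloop
 endfacet
 facet normal 0.022 0.967 0.255
  outer loop
   vertex 2.0 5.0 4.4
   vertex 5.2 5.4 2.6
   vertex 1.6 5.8 1.4
  endloop
 endfacet
 facet normal -0.790 0.558 0.254
  outer loop
   vertex 2.0 5.0 4.4
   vertex 1.6 5.8 1.4
   vertex 0.2 3.0 3.2
  endloop
 endfacet
 facet normal 0.371 0.514 0.774
  outer loop
   vertex 2.0 5.0 4.4
   vertex 5.6 1.8 4.8
   vertex 5.2 5.4 2.6
  endloop
 endfacet
 facet normal -0.326 -0.253 0.911
  outer loop
   vertex 2.0 5.0 4.4
   vertex 0.2 3.0 3.2
   vertex 5.6 1.8 4.8
  endloop
 endfacet
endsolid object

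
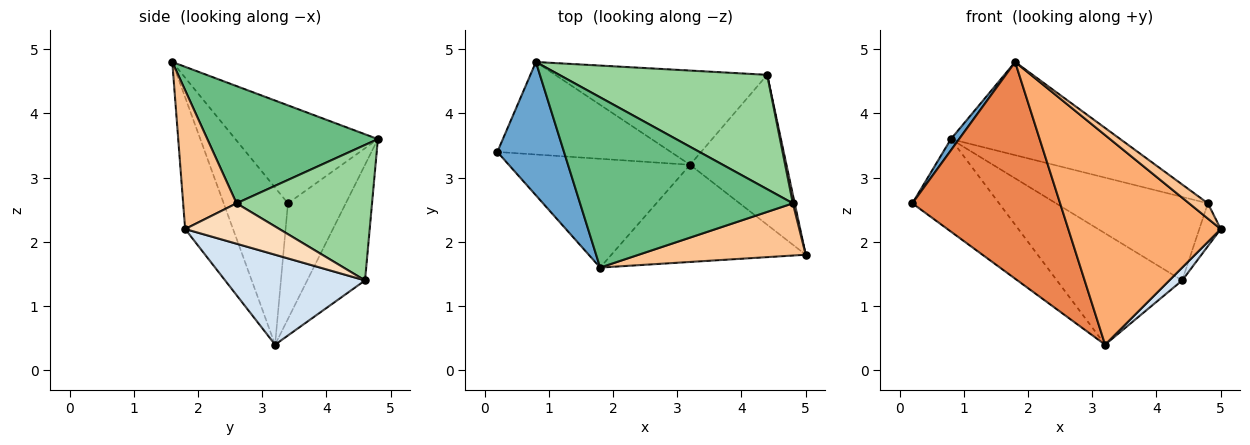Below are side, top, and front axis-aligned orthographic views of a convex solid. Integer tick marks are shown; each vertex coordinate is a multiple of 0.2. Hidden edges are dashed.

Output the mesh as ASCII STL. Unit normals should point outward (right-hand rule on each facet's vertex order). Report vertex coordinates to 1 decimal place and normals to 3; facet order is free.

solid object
 facet normal -0.826 -0.047 0.562
  outer loop
   vertex 1.8 1.6 4.8
   vertex 0.8 4.8 3.6
   vertex 0.2 3.4 2.6
  endloop
 endfacet
 facet normal -0.426 0.640 -0.640
  outer loop
   vertex 3.2 3.2 0.4
   vertex 0.2 3.4 2.6
   vertex 0.8 4.8 3.6
  endloop
 endfacet
 facet normal -0.332 0.720 -0.609
  outer loop
   vertex 3.2 3.2 0.4
   vertex 0.8 4.8 3.6
   vertex 4.4 4.6 1.4
  endloop
 endfacet
 facet normal 0.681 -0.063 -0.730
  outer loop
   vertex 3.2 3.2 0.4
   vertex 4.4 4.6 1.4
   vertex 5.0 1.8 2.2
  endloop
 endfacet
 facet normal -0.362 -0.833 -0.418
  outer loop
   vertex 3.2 3.2 0.4
   vertex 1.8 1.6 4.8
   vertex 0.2 3.4 2.6
  endloop
 endfacet
 facet normal -0.274 -0.872 -0.404
  outer loop
   vertex 3.2 3.2 0.4
   vertex 5.0 1.8 2.2
   vertex 1.8 1.6 4.8
  endloop
 endfacet
 facet normal 0.623 -0.219 0.750
  outer loop
   vertex 4.8 2.6 2.6
   vertex 1.8 1.6 4.8
   vertex 5.0 1.8 2.2
  endloop
 endfacet
 facet normal 0.974 0.221 0.044
  outer loop
   vertex 4.8 2.6 2.6
   vertex 5.0 1.8 2.2
   vertex 4.4 4.6 1.4
  endloop
 endfacet
 facet normal 0.435 0.432 0.790
  outer loop
   vertex 4.8 2.6 2.6
   vertex 0.8 4.8 3.6
   vertex 1.8 1.6 4.8
  endloop
 endfacet
 facet normal 0.466 0.522 0.715
  outer loop
   vertex 4.8 2.6 2.6
   vertex 4.4 4.6 1.4
   vertex 0.8 4.8 3.6
  endloop
 endfacet
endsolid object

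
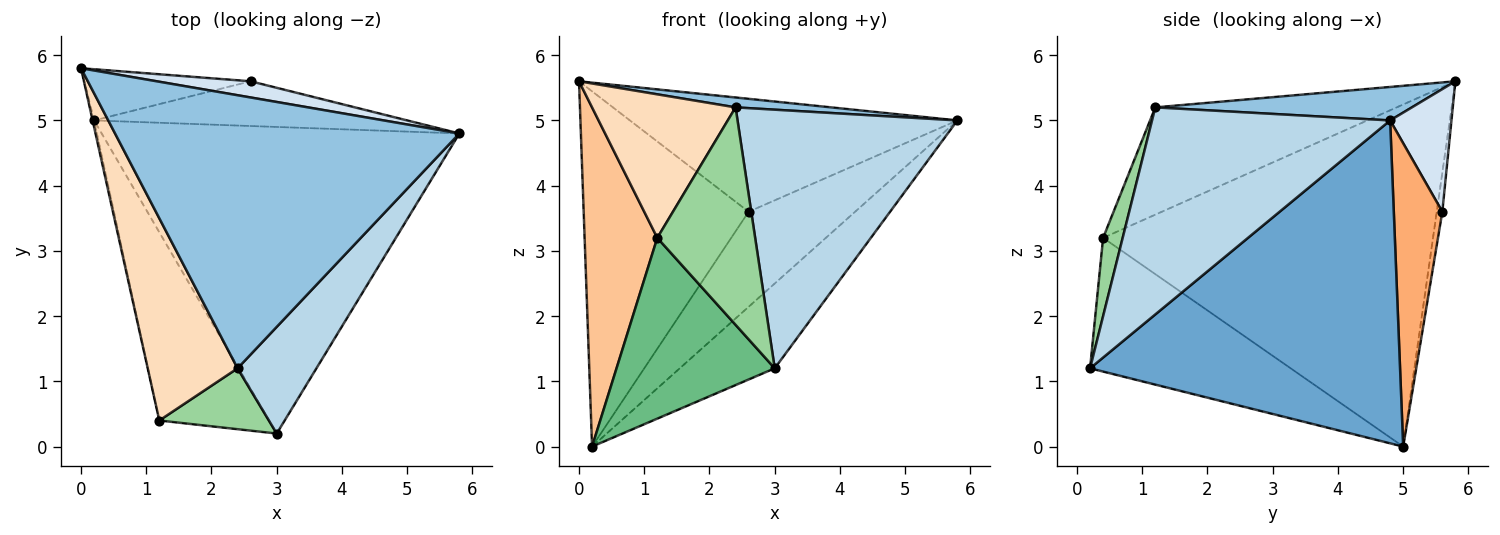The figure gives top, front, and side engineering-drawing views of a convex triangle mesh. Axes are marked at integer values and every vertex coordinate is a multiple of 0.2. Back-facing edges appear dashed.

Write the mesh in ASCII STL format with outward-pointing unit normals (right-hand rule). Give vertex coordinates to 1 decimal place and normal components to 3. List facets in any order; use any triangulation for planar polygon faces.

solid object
 facet normal 0.656 0.201 -0.727
  outer loop
   vertex 0.2 5.0 0.0
   vertex 5.8 4.8 5.0
   vertex 3.0 0.2 1.2
  endloop
 endfacet
 facet normal 0.097 -0.036 0.995
  outer loop
   vertex 2.4 1.2 5.2
   vertex 5.8 4.8 5.0
   vertex 0.0 5.8 5.6
  endloop
 endfacet
 facet normal 0.708 -0.653 0.269
  outer loop
   vertex 2.4 1.2 5.2
   vertex 3.0 0.2 1.2
   vertex 5.8 4.8 5.0
  endloop
 endfacet
 facet normal 0.182 0.973 0.140
  outer loop
   vertex 2.6 5.6 3.6
   vertex 0.0 5.8 5.6
   vertex 5.8 4.8 5.0
  endloop
 endfacet
 facet normal -0.034 0.989 -0.143
  outer loop
   vertex 2.6 5.6 3.6
   vertex 0.2 5.0 0.0
   vertex 0.0 5.8 5.6
  endloop
 endfacet
 facet normal 0.381 0.836 -0.394
  outer loop
   vertex 2.6 5.6 3.6
   vertex 5.8 4.8 5.0
   vertex 0.2 5.0 0.0
  endloop
 endfacet
 facet normal -0.977 -0.215 -0.004
  outer loop
   vertex 1.2 0.4 3.2
   vertex 0.0 5.8 5.6
   vertex 0.2 5.0 0.0
  endloop
 endfacet
 facet normal -0.697 -0.415 0.584
  outer loop
   vertex 1.2 0.4 3.2
   vertex 2.4 1.2 5.2
   vertex 0.0 5.8 5.6
  endloop
 endfacet
 facet normal -0.660 -0.520 -0.542
  outer loop
   vertex 1.2 0.4 3.2
   vertex 0.2 5.0 0.0
   vertex 3.0 0.2 1.2
  endloop
 endfacet
 facet normal 0.189 -0.946 0.265
  outer loop
   vertex 1.2 0.4 3.2
   vertex 3.0 0.2 1.2
   vertex 2.4 1.2 5.2
  endloop
 endfacet
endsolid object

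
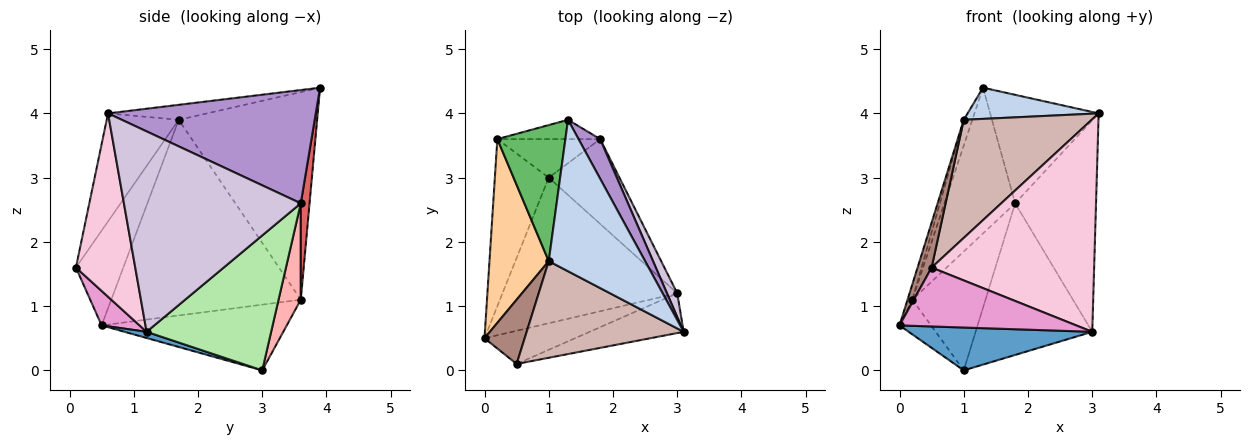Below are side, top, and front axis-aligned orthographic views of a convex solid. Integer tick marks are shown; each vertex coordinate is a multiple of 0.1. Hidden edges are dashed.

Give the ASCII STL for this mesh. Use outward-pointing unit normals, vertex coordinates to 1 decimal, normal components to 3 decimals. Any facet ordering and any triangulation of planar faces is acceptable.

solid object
 facet normal 0.034 -0.282 -0.959
  outer loop
   vertex 3.0 1.2 0.6
   vertex 0.0 0.5 0.7
   vertex 1.0 3.0 0.0
  endloop
 endfacet
 facet normal -0.151 -0.200 0.968
  outer loop
   vertex 1.0 1.7 3.9
   vertex 3.1 0.6 4.0
   vertex 1.3 3.9 4.4
  endloop
 endfacet
 facet normal -0.767 0.131 -0.629
  outer loop
   vertex 0.2 3.6 1.1
   vertex 1.0 3.0 0.0
   vertex 0.0 0.5 0.7
  endloop
 endfacet
 facet normal -0.957 0.024 0.290
  outer loop
   vertex 0.2 3.6 1.1
   vertex 0.0 0.5 0.7
   vertex 1.0 1.7 3.9
  endloop
 endfacet
 facet normal -0.949 0.059 0.311
  outer loop
   vertex 0.2 3.6 1.1
   vertex 1.0 1.7 3.9
   vertex 1.3 3.9 4.4
  endloop
 endfacet
 facet normal 0.682 0.638 -0.357
  outer loop
   vertex 1.8 3.6 2.6
   vertex 3.0 1.2 0.6
   vertex 1.0 3.0 0.0
  endloop
 endfacet
 facet normal 0.122 0.984 -0.130
  outer loop
   vertex 1.8 3.6 2.6
   vertex 0.2 3.6 1.1
   vertex 1.3 3.9 4.4
  endloop
 endfacet
 facet normal 0.278 0.914 -0.296
  outer loop
   vertex 1.8 3.6 2.6
   vertex 1.0 3.0 0.0
   vertex 0.2 3.6 1.1
  endloop
 endfacet
 facet normal 0.874 0.457 0.167
  outer loop
   vertex 1.8 3.6 2.6
   vertex 1.3 3.9 4.4
   vertex 3.1 0.6 4.0
  endloop
 endfacet
 facet normal 0.908 0.415 0.047
  outer loop
   vertex 1.8 3.6 2.6
   vertex 3.1 0.6 4.0
   vertex 3.0 1.2 0.6
  endloop
 endfacet
 facet normal -0.888 -0.263 0.376
  outer loop
   vertex 0.5 0.1 1.6
   vertex 1.0 1.7 3.9
   vertex 0.0 0.5 0.7
  endloop
 endfacet
 facet normal -0.399 -0.710 0.580
  outer loop
   vertex 0.5 0.1 1.6
   vertex 3.1 0.6 4.0
   vertex 1.0 1.7 3.9
  endloop
 endfacet
 facet normal 0.184 -0.856 -0.483
  outer loop
   vertex 0.5 0.1 1.6
   vertex 0.0 0.5 0.7
   vertex 3.0 1.2 0.6
  endloop
 endfacet
 facet normal 0.338 -0.925 -0.173
  outer loop
   vertex 0.5 0.1 1.6
   vertex 3.0 1.2 0.6
   vertex 3.1 0.6 4.0
  endloop
 endfacet
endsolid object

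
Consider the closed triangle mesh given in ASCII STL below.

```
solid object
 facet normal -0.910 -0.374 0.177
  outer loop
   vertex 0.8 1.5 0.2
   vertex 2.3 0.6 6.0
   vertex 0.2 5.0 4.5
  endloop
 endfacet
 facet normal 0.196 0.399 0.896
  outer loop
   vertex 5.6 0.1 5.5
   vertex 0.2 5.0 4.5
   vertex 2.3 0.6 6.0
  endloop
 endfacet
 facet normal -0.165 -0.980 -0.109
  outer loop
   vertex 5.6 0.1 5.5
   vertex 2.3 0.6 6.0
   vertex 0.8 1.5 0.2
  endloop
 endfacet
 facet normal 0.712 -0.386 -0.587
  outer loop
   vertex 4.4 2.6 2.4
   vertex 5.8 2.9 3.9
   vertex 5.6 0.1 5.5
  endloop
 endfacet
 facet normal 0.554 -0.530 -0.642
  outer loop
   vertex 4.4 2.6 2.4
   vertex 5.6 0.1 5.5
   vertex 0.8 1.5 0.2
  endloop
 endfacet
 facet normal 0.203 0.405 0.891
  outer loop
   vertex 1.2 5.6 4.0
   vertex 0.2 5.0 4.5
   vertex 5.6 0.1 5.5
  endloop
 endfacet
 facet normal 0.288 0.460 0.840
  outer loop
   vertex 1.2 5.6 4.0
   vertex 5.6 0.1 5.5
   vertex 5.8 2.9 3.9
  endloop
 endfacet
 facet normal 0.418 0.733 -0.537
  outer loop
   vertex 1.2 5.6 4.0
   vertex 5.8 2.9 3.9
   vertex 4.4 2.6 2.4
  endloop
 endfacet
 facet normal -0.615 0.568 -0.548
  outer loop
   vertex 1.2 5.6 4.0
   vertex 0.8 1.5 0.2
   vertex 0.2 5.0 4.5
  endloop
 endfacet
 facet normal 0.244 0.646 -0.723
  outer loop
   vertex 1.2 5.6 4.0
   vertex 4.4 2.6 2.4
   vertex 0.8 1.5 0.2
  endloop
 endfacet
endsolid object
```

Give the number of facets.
10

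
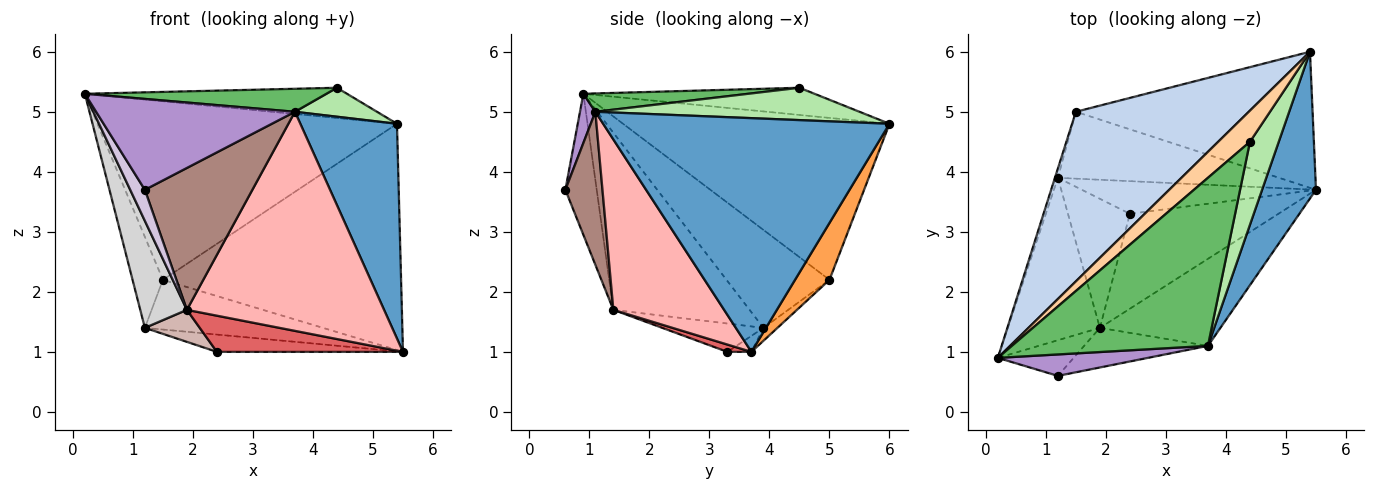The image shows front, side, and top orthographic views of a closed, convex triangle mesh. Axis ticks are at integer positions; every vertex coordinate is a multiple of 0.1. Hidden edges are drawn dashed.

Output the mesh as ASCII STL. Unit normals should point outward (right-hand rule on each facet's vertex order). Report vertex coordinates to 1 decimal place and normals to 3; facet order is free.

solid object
 facet normal 0.926 -0.312 0.213
  outer loop
   vertex 3.7 1.1 5.0
   vertex 5.5 3.7 1.0
   vertex 5.4 6.0 4.8
  endloop
 endfacet
 facet normal -0.542 0.609 0.579
  outer loop
   vertex 1.5 5.0 2.2
   vertex 0.2 0.9 5.3
   vertex 5.4 6.0 4.8
  endloop
 endfacet
 facet normal 0.123 0.850 -0.512
  outer loop
   vertex 1.5 5.0 2.2
   vertex 5.4 6.0 4.8
   vertex 5.5 3.7 1.0
  endloop
 endfacet
 facet normal -0.523 0.593 0.612
  outer loop
   vertex 4.4 4.5 5.4
   vertex 5.4 6.0 4.8
   vertex 0.2 0.9 5.3
  endloop
 endfacet
 facet normal 0.092 -0.135 0.987
  outer loop
   vertex 4.4 4.5 5.4
   vertex 0.2 0.9 5.3
   vertex 3.7 1.1 5.0
  endloop
 endfacet
 facet normal 0.728 -0.226 0.648
  outer loop
   vertex 4.4 4.5 5.4
   vertex 3.7 1.1 5.0
   vertex 5.4 6.0 4.8
  endloop
 endfacet
 facet normal 0.046 -0.356 -0.933
  outer loop
   vertex 1.9 1.4 1.7
   vertex 2.4 3.3 1.0
   vertex 5.5 3.7 1.0
  endloop
 endfacet
 facet normal 0.463 -0.824 -0.327
  outer loop
   vertex 1.9 1.4 1.7
   vertex 5.5 3.7 1.0
   vertex 3.7 1.1 5.0
  endloop
 endfacet
 facet normal 0.075 -0.971 0.229
  outer loop
   vertex 1.2 0.6 3.7
   vertex 3.7 1.1 5.0
   vertex 0.2 0.9 5.3
  endloop
 endfacet
 facet normal -0.814 -0.381 -0.438
  outer loop
   vertex 1.2 0.6 3.7
   vertex 0.2 0.9 5.3
   vertex 1.9 1.4 1.7
  endloop
 endfacet
 facet normal 0.315 -0.914 -0.255
  outer loop
   vertex 1.2 0.6 3.7
   vertex 1.9 1.4 1.7
   vertex 3.7 1.1 5.0
  endloop
 endfacet
 facet normal -0.406 -0.220 -0.887
  outer loop
   vertex 1.2 3.9 1.4
   vertex 2.4 3.3 1.0
   vertex 1.9 1.4 1.7
  endloop
 endfacet
 facet normal -0.060 0.467 -0.882
  outer loop
   vertex 1.2 3.9 1.4
   vertex 5.5 3.7 1.0
   vertex 2.4 3.3 1.0
  endloop
 endfacet
 facet normal -0.047 0.596 -0.802
  outer loop
   vertex 1.2 3.9 1.4
   vertex 1.5 5.0 2.2
   vertex 5.5 3.7 1.0
  endloop
 endfacet
 facet normal -0.959 0.282 -0.029
  outer loop
   vertex 1.2 3.9 1.4
   vertex 0.2 0.9 5.3
   vertex 1.5 5.0 2.2
  endloop
 endfacet
 facet normal -0.849 -0.291 -0.441
  outer loop
   vertex 1.2 3.9 1.4
   vertex 1.9 1.4 1.7
   vertex 0.2 0.9 5.3
  endloop
 endfacet
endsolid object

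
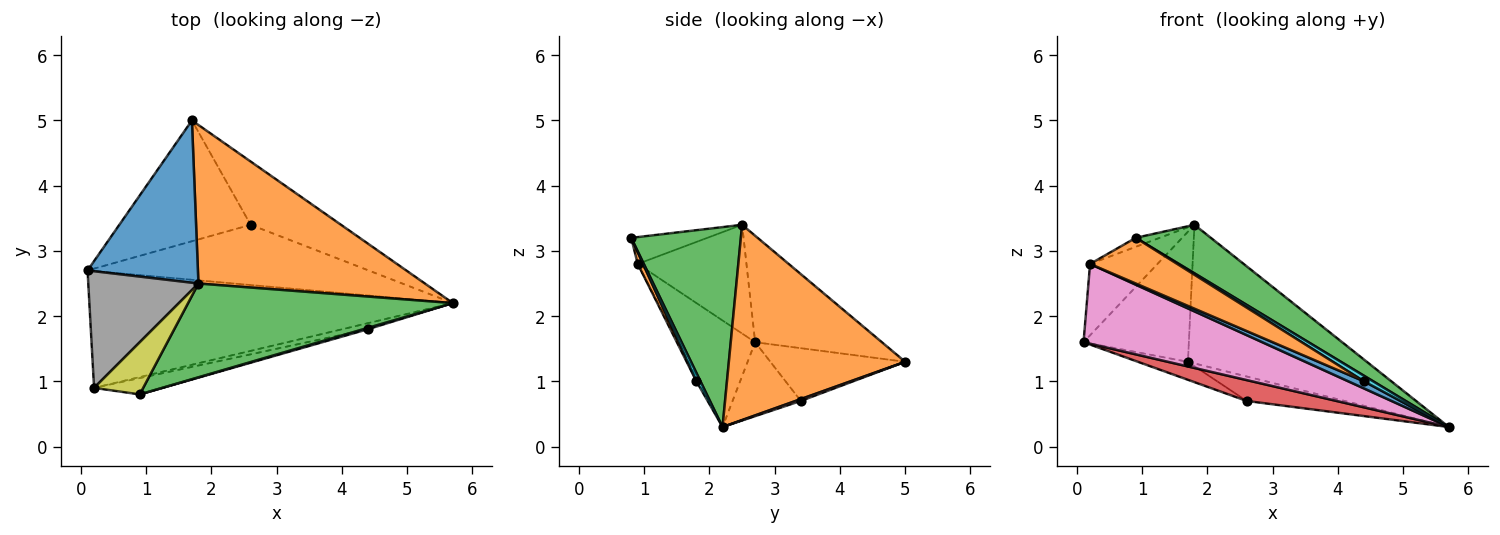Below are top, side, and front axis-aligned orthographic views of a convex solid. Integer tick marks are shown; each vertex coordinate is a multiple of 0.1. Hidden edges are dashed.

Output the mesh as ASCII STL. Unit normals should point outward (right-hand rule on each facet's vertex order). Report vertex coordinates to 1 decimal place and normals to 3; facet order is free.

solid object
 facet normal -0.601 0.500 0.623
  outer loop
   vertex 1.8 2.5 3.4
   vertex 1.7 5.0 1.3
   vertex 0.1 2.7 1.6
  endloop
 endfacet
 facet normal 0.544 0.552 0.631
  outer loop
   vertex 1.8 2.5 3.4
   vertex 5.7 2.2 0.3
   vertex 1.7 5.0 1.3
  endloop
 endfacet
 facet normal 0.557 -0.382 0.738
  outer loop
   vertex 0.9 0.8 3.2
   vertex 5.7 2.2 0.3
   vertex 1.8 2.5 3.4
  endloop
 endfacet
 facet normal -0.241 -0.318 -0.917
  outer loop
   vertex 2.6 3.4 0.7
   vertex 5.7 2.2 0.3
   vertex 0.1 2.7 1.6
  endloop
 endfacet
 facet normal -0.369 0.137 -0.919
  outer loop
   vertex 2.6 3.4 0.7
   vertex 0.1 2.7 1.6
   vertex 1.7 5.0 1.3
  endloop
 endfacet
 facet normal 0.019 0.361 -0.933
  outer loop
   vertex 2.6 3.4 0.7
   vertex 1.7 5.0 1.3
   vertex 5.7 2.2 0.3
  endloop
 endfacet
 facet normal -0.235 -0.548 -0.803
  outer loop
   vertex 0.2 0.9 2.8
   vertex 0.1 2.7 1.6
   vertex 5.7 2.2 0.3
  endloop
 endfacet
 facet normal -0.644 0.399 0.653
  outer loop
   vertex 0.2 0.9 2.8
   vertex 1.8 2.5 3.4
   vertex 0.1 2.7 1.6
  endloop
 endfacet
 facet normal -0.474 0.149 0.868
  outer loop
   vertex 0.2 0.9 2.8
   vertex 0.9 0.8 3.2
   vertex 1.8 2.5 3.4
  endloop
 endfacet
 facet normal 0.392 -0.894 0.218
  outer loop
   vertex 4.4 1.8 1.0
   vertex 5.7 2.2 0.3
   vertex 0.9 0.8 3.2
  endloop
 endfacet
 facet normal -0.114 -0.757 -0.643
  outer loop
   vertex 4.4 1.8 1.0
   vertex 0.2 0.9 2.8
   vertex 5.7 2.2 0.3
  endloop
 endfacet
 facet normal 0.058 -0.940 -0.336
  outer loop
   vertex 4.4 1.8 1.0
   vertex 0.9 0.8 3.2
   vertex 0.2 0.9 2.8
  endloop
 endfacet
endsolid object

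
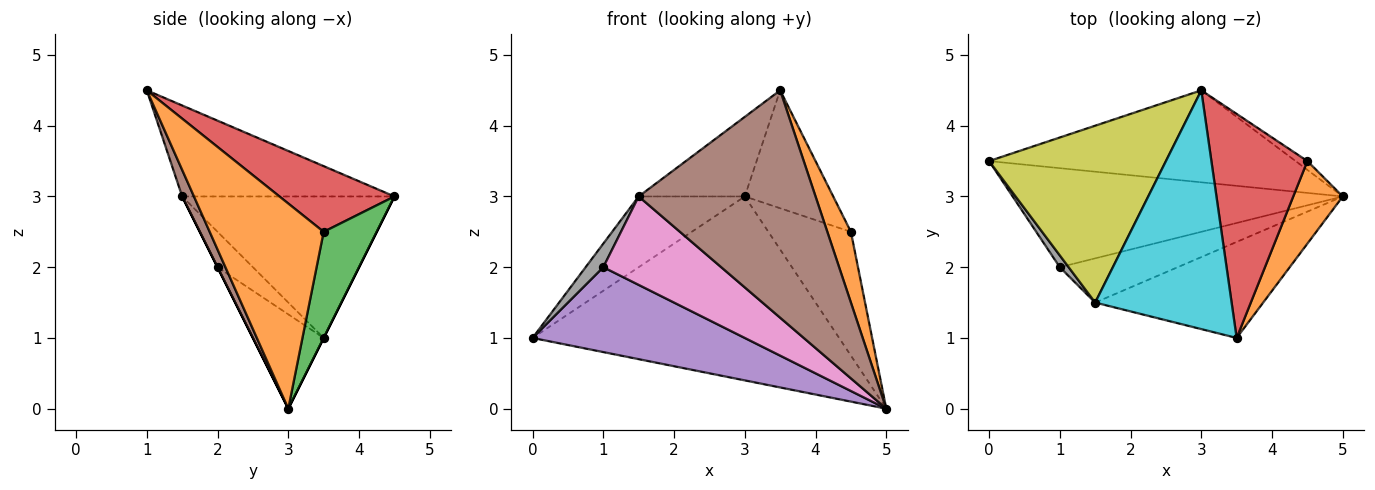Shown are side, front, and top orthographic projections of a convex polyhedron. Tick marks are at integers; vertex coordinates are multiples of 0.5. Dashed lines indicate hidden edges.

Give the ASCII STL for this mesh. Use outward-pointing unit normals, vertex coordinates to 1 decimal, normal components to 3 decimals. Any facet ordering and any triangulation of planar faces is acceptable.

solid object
 facet normal 0.000 0.894 -0.447
  outer loop
   vertex 3.0 4.5 3.0
   vertex 5.0 3.0 0.0
   vertex 0.0 3.5 1.0
  endloop
 endfacet
 facet normal 0.953 -0.197 0.230
  outer loop
   vertex 4.5 3.5 2.5
   vertex 3.5 1.0 4.5
   vertex 5.0 3.0 0.0
  endloop
 endfacet
 facet normal 0.540 0.840 -0.060
  outer loop
   vertex 4.5 3.5 2.5
   vertex 5.0 3.0 0.0
   vertex 3.0 4.5 3.0
  endloop
 endfacet
 facet normal 0.518 0.398 0.757
  outer loop
   vertex 4.5 3.5 2.5
   vertex 3.0 4.5 3.0
   vertex 3.5 1.0 4.5
  endloop
 endfacet
 facet normal -0.212 -0.636 -0.742
  outer loop
   vertex 1.0 2.0 2.0
   vertex 0.0 3.5 1.0
   vertex 5.0 3.0 0.0
  endloop
 endfacet
 facet normal 0.061 -0.920 -0.388
  outer loop
   vertex 1.5 1.5 3.0
   vertex 5.0 3.0 0.0
   vertex 3.5 1.0 4.5
  endloop
 endfacet
 facet normal 0.000 -0.894 -0.447
  outer loop
   vertex 1.5 1.5 3.0
   vertex 1.0 2.0 2.0
   vertex 5.0 3.0 0.0
  endloop
 endfacet
 facet normal -0.873 -0.436 0.218
  outer loop
   vertex 1.5 1.5 3.0
   vertex 0.0 3.5 1.0
   vertex 1.0 2.0 2.0
  endloop
 endfacet
 facet normal -0.596 0.298 0.745
  outer loop
   vertex 1.5 1.5 3.0
   vertex 3.0 4.5 3.0
   vertex 0.0 3.5 1.0
  endloop
 endfacet
 facet normal -0.535 0.267 0.802
  outer loop
   vertex 1.5 1.5 3.0
   vertex 3.5 1.0 4.5
   vertex 3.0 4.5 3.0
  endloop
 endfacet
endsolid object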